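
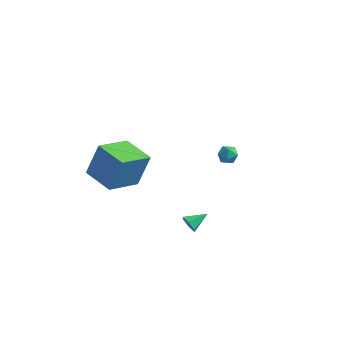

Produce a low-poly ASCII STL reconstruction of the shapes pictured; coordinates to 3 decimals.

solid 
facet normal -0.952 0.242 0.190
outer loop
vertex -3.218 -2.45 0.605
vertex -2.825 -0.48 0.064
vertex -3.732 -2.898 -1.402
endloop
endfacet
facet normal -0.189 -0.947 0.260
outer loop
vertex -1.915 -3.36 -1.764
vertex -3.218 -2.45 0.605
vertex -3.732 -2.898 -1.402
endloop
endfacet
facet normal -0.952 0.242 0.190
outer loop
vertex -3.732 -2.898 -1.402
vertex -2.825 -0.48 0.064
vertex -3.339 -0.928 -1.943
endloop
endfacet
facet normal -0.242 -0.212 -0.947
outer loop
vertex -3.339 -0.928 -1.943
vertex -1.915 -3.36 -1.764
vertex -3.732 -2.898 -1.402
endloop
endfacet
facet normal 0.242 0.212 0.947
outer loop
vertex -3.218 -2.45 0.605
vertex -1.008 -0.942 -0.298
vertex -2.825 -0.48 0.064
endloop
endfacet
facet normal -0.189 -0.947 0.260
outer loop
vertex -1.401 -2.912 0.243
vertex -3.218 -2.45 0.605
vertex -1.915 -3.36 -1.764
endloop
endfacet
facet normal 0.242 0.212 0.947
outer loop
vertex -1.401 -2.912 0.243
vertex -1.008 -0.942 -0.298
vertex -3.218 -2.45 0.605
endloop
endfacet
facet normal 0.189 0.947 -0.260
outer loop
vertex -2.825 -0.48 0.064
vertex -1.008 -0.942 -0.298
vertex -3.339 -0.928 -1.943
endloop
endfacet
facet normal -0.242 -0.212 -0.947
outer loop
vertex -1.522 -1.39 -2.305
vertex -1.915 -3.36 -1.764
vertex -3.339 -0.928 -1.943
endloop
endfacet
facet normal 0.189 0.947 -0.260
outer loop
vertex -3.339 -0.928 -1.943
vertex -1.008 -0.942 -0.298
vertex -1.522 -1.39 -2.305
endloop
endfacet
facet normal 0.952 -0.242 -0.190
outer loop
vertex -1.522 -1.39 -2.305
vertex -1.401 -2.912 0.243
vertex -1.915 -3.36 -1.764
endloop
endfacet
facet normal 0.952 -0.242 -0.190
outer loop
vertex -1.008 -0.942 -0.298
vertex -1.401 -2.912 0.243
vertex -1.522 -1.39 -2.305
endloop
endfacet
facet normal 0.073 0.995 0.072
outer loop
vertex 1.277 3.88 -1.976
vertex 0.652 3.913 -1.794
vertex 1.12 3.846 -1.344
endloop
endfacet
facet normal 0.700 0.683 0.211
outer loop
vertex 1.277 3.88 -1.976
vertex 1.12 3.846 -1.344
vertex 1.578 3.452 -1.588
endloop
endfacet
facet normal 0.885 0.295 -0.361
outer loop
vertex 1.277 3.88 -1.976
vertex 1.578 3.452 -1.588
vertex 1.393 3.275 -2.187
endloop
endfacet
facet normal 0.374 0.369 -0.851
outer loop
vertex 1.277 3.88 -1.976
vertex 1.393 3.275 -2.187
vertex 0.821 3.56 -2.315
endloop
endfacet
facet normal -0.128 0.801 -0.584
outer loop
vertex 1.277 3.88 -1.976
vertex 0.821 3.56 -2.315
vertex 0.652 3.913 -1.794
endloop
endfacet
facet normal 0.607 0.235 0.759
outer loop
vertex 1.578 3.452 -1.588
vertex 1.12 3.846 -1.344
vertex 1.139 3.22 -1.165
endloop
endfacet
facet normal -0.408 0.741 0.534
outer loop
vertex 1.12 3.846 -1.344
vertex 0.652 3.913 -1.794
vertex 0.567 3.505 -1.293
endloop
endfacet
facet normal -0.734 0.427 -0.528
outer loop
vertex 0.652 3.913 -1.794
vertex 0.821 3.56 -2.315
vertex 0.382 3.328 -1.892
endloop
endfacet
facet normal 0.079 -0.272 -0.959
outer loop
vertex 0.821 3.56 -2.315
vertex 1.393 3.275 -2.187
vertex 0.84 2.934 -2.136
endloop
endfacet
facet normal 0.906 -0.391 -0.164
outer loop
vertex 1.393 3.275 -2.187
vertex 1.578 3.452 -1.588
vertex 1.308 2.867 -1.686
endloop
endfacet
facet normal -0.374 -0.369 0.851
outer loop
vertex 0.683 2.9 -1.504
vertex 1.139 3.22 -1.165
vertex 0.567 3.505 -1.293
endloop
endfacet
facet normal -0.885 -0.295 0.361
outer loop
vertex 0.683 2.9 -1.504
vertex 0.567 3.505 -1.293
vertex 0.382 3.328 -1.892
endloop
endfacet
facet normal -0.700 -0.683 -0.211
outer loop
vertex 0.683 2.9 -1.504
vertex 0.382 3.328 -1.892
vertex 0.84 2.934 -2.136
endloop
endfacet
facet normal -0.073 -0.995 -0.072
outer loop
vertex 0.683 2.9 -1.504
vertex 0.84 2.934 -2.136
vertex 1.308 2.867 -1.686
endloop
endfacet
facet normal 0.128 -0.801 0.584
outer loop
vertex 0.683 2.9 -1.504
vertex 1.308 2.867 -1.686
vertex 1.139 3.22 -1.165
endloop
endfacet
facet normal -0.079 0.272 0.959
outer loop
vertex 0.567 3.505 -1.293
vertex 1.139 3.22 -1.165
vertex 1.12 3.846 -1.344
endloop
endfacet
facet normal -0.906 0.391 0.164
outer loop
vertex 0.382 3.328 -1.892
vertex 0.567 3.505 -1.293
vertex 0.652 3.913 -1.794
endloop
endfacet
facet normal -0.607 -0.235 -0.759
outer loop
vertex 0.84 2.934 -2.136
vertex 0.382 3.328 -1.892
vertex 0.821 3.56 -2.315
endloop
endfacet
facet normal 0.408 -0.741 -0.534
outer loop
vertex 1.308 2.867 -1.686
vertex 0.84 2.934 -2.136
vertex 1.393 3.275 -2.187
endloop
endfacet
facet normal 0.734 -0.427 0.528
outer loop
vertex 1.139 3.22 -1.165
vertex 1.308 2.867 -1.686
vertex 1.578 3.452 -1.588
endloop
endfacet
facet normal -0.436 -0.813 -0.385
outer loop
vertex 4.0 -4.4 -1.963
vertex 3.691 -4.454 -1.499
vertex 3.501 -4.149 -1.928
endloop
endfacet
facet normal 0.282 0.659 -0.697
outer loop
vertex 4.0 -4.4 -1.963
vertex 3.501 -4.149 -1.928
vertex 4.189 -3.526 -1.061
endloop
endfacet
facet normal -0.436 -0.813 -0.385
outer loop
vertex 3.501 -4.149 -1.928
vertex 3.691 -4.454 -1.499
vertex 3.192 -4.203 -1.464
endloop
endfacet
facet normal -0.484 0.846 -0.224
outer loop
vertex 3.501 -4.149 -1.928
vertex 3.192 -4.203 -1.464
vertex 4.189 -3.526 -1.061
endloop
endfacet
facet normal -0.436 -0.814 -0.384
outer loop
vertex 3.192 -4.203 -1.464
vertex 3.691 -4.454 -1.499
vertex 3.383 -4.508 -1.035
endloop
endfacet
facet normal -0.596 0.505 0.624
outer loop
vertex 3.192 -4.203 -1.464
vertex 3.383 -4.508 -1.035
vertex 4.189 -3.526 -1.061
endloop
endfacet
facet normal -0.436 -0.814 -0.384
outer loop
vertex 3.383 -4.508 -1.035
vertex 3.691 -4.454 -1.499
vertex 3.882 -4.759 -1.07
endloop
endfacet
facet normal 0.059 -0.022 0.998
outer loop
vertex 3.383 -4.508 -1.035
vertex 3.882 -4.759 -1.07
vertex 4.189 -3.526 -1.061
endloop
endfacet
facet normal -0.435 -0.814 -0.385
outer loop
vertex 3.882 -4.759 -1.07
vertex 3.691 -4.454 -1.499
vertex 4.191 -4.705 -1.534
endloop
endfacet
facet normal 0.825 -0.209 0.525
outer loop
vertex 3.882 -4.759 -1.07
vertex 4.191 -4.705 -1.534
vertex 4.189 -3.526 -1.061
endloop
endfacet
facet normal -0.435 -0.814 -0.385
outer loop
vertex 4.191 -4.705 -1.534
vertex 3.691 -4.454 -1.499
vertex 4.0 -4.4 -1.963
endloop
endfacet
facet normal 0.937 0.131 -0.324
outer loop
vertex 4.191 -4.705 -1.534
vertex 4.0 -4.4 -1.963
vertex 4.189 -3.526 -1.061
endloop
endfacet

endsolid


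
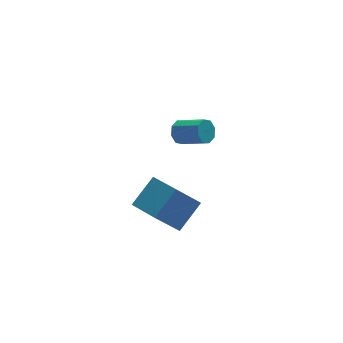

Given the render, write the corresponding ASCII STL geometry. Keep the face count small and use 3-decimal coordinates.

solid 
facet normal -0.635 0.637 -0.437
outer loop
vertex -1.002 4.461 2.816
vertex -1.389 4.451 3.364
vertex -0.872 4.823 3.155
endloop
endfacet
facet normal 0.730 0.309 -0.610
outer loop
vertex -1.002 4.461 2.816
vertex -0.872 4.823 3.155
vertex -0.025 3.479 3.489
endloop
endfacet
facet normal 0.729 0.308 -0.611
outer loop
vertex -0.025 3.479 3.489
vertex -0.872 4.823 3.155
vertex 0.106 3.841 3.828
endloop
endfacet
facet normal 0.635 -0.638 0.436
outer loop
vertex -0.025 3.479 3.489
vertex 0.106 3.841 3.828
vertex -0.411 3.469 4.036
endloop
endfacet
facet normal -0.635 0.638 -0.436
outer loop
vertex -0.872 4.823 3.155
vertex -1.389 4.451 3.364
vertex -1.044 4.967 3.616
endloop
endfacet
facet normal 0.696 0.717 0.036
outer loop
vertex -0.872 4.823 3.155
vertex -1.044 4.967 3.616
vertex 0.106 3.841 3.828
endloop
endfacet
facet normal 0.696 0.717 0.037
outer loop
vertex 0.106 3.841 3.828
vertex -1.044 4.967 3.616
vertex -0.067 3.985 4.289
endloop
endfacet
facet normal 0.635 -0.637 0.437
outer loop
vertex 0.106 3.841 3.828
vertex -0.067 3.985 4.289
vertex -0.411 3.469 4.036
endloop
endfacet
facet normal -0.635 0.638 -0.437
outer loop
vertex -1.044 4.967 3.616
vertex -1.389 4.451 3.364
vertex -1.418 4.809 3.929
endloop
endfacet
facet normal 0.255 0.706 0.661
outer loop
vertex -1.044 4.967 3.616
vertex -1.418 4.809 3.929
vertex -0.067 3.985 4.289
endloop
endfacet
facet normal 0.255 0.706 0.661
outer loop
vertex -0.067 3.985 4.289
vertex -1.418 4.809 3.929
vertex -0.441 3.827 4.602
endloop
endfacet
facet normal 0.635 -0.637 0.437
outer loop
vertex -0.067 3.985 4.289
vertex -0.441 3.827 4.602
vertex -0.411 3.469 4.036
endloop
endfacet
facet normal -0.635 0.637 -0.436
outer loop
vertex -1.418 4.809 3.929
vertex -1.389 4.451 3.364
vertex -1.775 4.441 3.911
endloop
endfacet
facet normal -0.336 0.282 0.899
outer loop
vertex -1.418 4.809 3.929
vertex -1.775 4.441 3.911
vertex -0.441 3.827 4.602
endloop
endfacet
facet normal -0.336 0.282 0.899
outer loop
vertex -0.441 3.827 4.602
vertex -1.775 4.441 3.911
vertex -0.798 3.459 4.584
endloop
endfacet
facet normal 0.635 -0.637 0.437
outer loop
vertex -0.441 3.827 4.602
vertex -0.798 3.459 4.584
vertex -0.411 3.469 4.036
endloop
endfacet
facet normal -0.635 0.638 -0.436
outer loop
vertex -1.775 4.441 3.911
vertex -1.389 4.451 3.364
vertex -1.906 4.079 3.572
endloop
endfacet
facet normal -0.730 -0.308 0.611
outer loop
vertex -1.775 4.441 3.911
vertex -1.906 4.079 3.572
vertex -0.798 3.459 4.584
endloop
endfacet
facet normal -0.730 -0.309 0.610
outer loop
vertex -0.798 3.459 4.584
vertex -1.906 4.079 3.572
vertex -0.928 3.097 4.245
endloop
endfacet
facet normal 0.635 -0.637 0.437
outer loop
vertex -0.798 3.459 4.584
vertex -0.928 3.097 4.245
vertex -0.411 3.469 4.036
endloop
endfacet
facet normal -0.635 0.637 -0.437
outer loop
vertex -1.906 4.079 3.572
vertex -1.389 4.451 3.364
vertex -1.733 3.935 3.111
endloop
endfacet
facet normal -0.695 -0.718 -0.037
outer loop
vertex -1.906 4.079 3.572
vertex -1.733 3.935 3.111
vertex -0.928 3.097 4.245
endloop
endfacet
facet normal -0.696 -0.717 -0.036
outer loop
vertex -0.928 3.097 4.245
vertex -1.733 3.935 3.111
vertex -0.756 2.953 3.784
endloop
endfacet
facet normal 0.635 -0.638 0.436
outer loop
vertex -0.928 3.097 4.245
vertex -0.756 2.953 3.784
vertex -0.411 3.469 4.036
endloop
endfacet
facet normal -0.635 0.637 -0.437
outer loop
vertex -1.733 3.935 3.111
vertex -1.389 4.451 3.364
vertex -1.359 4.093 2.798
endloop
endfacet
facet normal -0.255 -0.706 -0.661
outer loop
vertex -1.733 3.935 3.111
vertex -1.359 4.093 2.798
vertex -0.756 2.953 3.784
endloop
endfacet
facet normal -0.255 -0.706 -0.661
outer loop
vertex -0.756 2.953 3.784
vertex -1.359 4.093 2.798
vertex -0.382 3.111 3.471
endloop
endfacet
facet normal 0.635 -0.638 0.437
outer loop
vertex -0.756 2.953 3.784
vertex -0.382 3.111 3.471
vertex -0.411 3.469 4.036
endloop
endfacet
facet normal -0.635 0.637 -0.437
outer loop
vertex -1.359 4.093 2.798
vertex -1.389 4.451 3.364
vertex -1.002 4.461 2.816
endloop
endfacet
facet normal 0.336 -0.282 -0.899
outer loop
vertex -1.359 4.093 2.798
vertex -1.002 4.461 2.816
vertex -0.382 3.111 3.471
endloop
endfacet
facet normal 0.336 -0.282 -0.899
outer loop
vertex -0.382 3.111 3.471
vertex -1.002 4.461 2.816
vertex -0.025 3.479 3.489
endloop
endfacet
facet normal 0.635 -0.637 0.436
outer loop
vertex -0.382 3.111 3.471
vertex -0.025 3.479 3.489
vertex -0.411 3.469 4.036
endloop
endfacet
facet normal -0.681 -0.411 -0.606
outer loop
vertex -4.485 -2.466 4.27
vertex -5.081 -0.901 3.879
vertex -3.363 -2.37 2.943
endloop
endfacet
facet normal 0.347 -0.910 0.228
outer loop
vertex -2.219 -1.679 3.961
vertex -4.485 -2.466 4.27
vertex -3.363 -2.37 2.943
endloop
endfacet
facet normal -0.681 -0.411 -0.606
outer loop
vertex -3.363 -2.37 2.943
vertex -5.081 -0.901 3.879
vertex -3.959 -0.805 2.552
endloop
endfacet
facet normal 0.645 0.055 -0.762
outer loop
vertex -3.959 -0.805 2.552
vertex -2.219 -1.679 3.961
vertex -3.363 -2.37 2.943
endloop
endfacet
facet normal -0.645 -0.055 0.762
outer loop
vertex -4.485 -2.466 4.27
vertex -3.937 -0.21 4.897
vertex -5.081 -0.901 3.879
endloop
endfacet
facet normal 0.347 -0.910 0.228
outer loop
vertex -3.341 -1.775 5.288
vertex -4.485 -2.466 4.27
vertex -2.219 -1.679 3.961
endloop
endfacet
facet normal -0.645 -0.055 0.762
outer loop
vertex -3.341 -1.775 5.288
vertex -3.937 -0.21 4.897
vertex -4.485 -2.466 4.27
endloop
endfacet
facet normal -0.347 0.910 -0.228
outer loop
vertex -5.081 -0.901 3.879
vertex -3.937 -0.21 4.897
vertex -3.959 -0.805 2.552
endloop
endfacet
facet normal 0.645 0.055 -0.762
outer loop
vertex -2.815 -0.114 3.57
vertex -2.219 -1.679 3.961
vertex -3.959 -0.805 2.552
endloop
endfacet
facet normal -0.347 0.910 -0.228
outer loop
vertex -3.959 -0.805 2.552
vertex -3.937 -0.21 4.897
vertex -2.815 -0.114 3.57
endloop
endfacet
facet normal 0.681 0.411 0.606
outer loop
vertex -2.815 -0.114 3.57
vertex -3.341 -1.775 5.288
vertex -2.219 -1.679 3.961
endloop
endfacet
facet normal 0.681 0.411 0.606
outer loop
vertex -3.937 -0.21 4.897
vertex -3.341 -1.775 5.288
vertex -2.815 -0.114 3.57
endloop
endfacet

endsolid


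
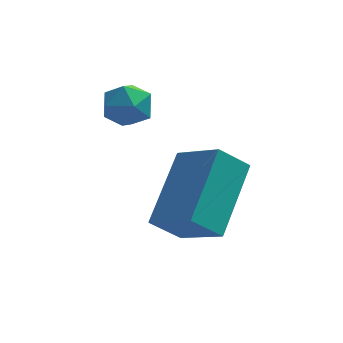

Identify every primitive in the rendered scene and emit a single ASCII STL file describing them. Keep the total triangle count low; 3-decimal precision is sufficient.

solid 
facet normal -0.710 -0.195 0.677
outer loop
vertex -1.631 -3.466 -0.593
vertex -1.056 -1.882 0.466
vertex -2.511 -2.681 -1.289
endloop
endfacet
facet normal -0.289 -0.796 -0.532
outer loop
vertex -1.844 -2.498 -1.926
vertex -1.631 -3.466 -0.593
vertex -2.511 -2.681 -1.289
endloop
endfacet
facet normal -0.710 -0.195 0.677
outer loop
vertex -2.511 -2.681 -1.289
vertex -1.056 -1.882 0.466
vertex -1.936 -1.097 -0.231
endloop
endfacet
facet normal -0.643 0.573 -0.508
outer loop
vertex -1.936 -1.097 -0.231
vertex -1.844 -2.498 -1.926
vertex -2.511 -2.681 -1.289
endloop
endfacet
facet normal 0.643 -0.573 0.508
outer loop
vertex -1.631 -3.466 -0.593
vertex -0.389 -1.699 -0.171
vertex -1.056 -1.882 0.466
endloop
endfacet
facet normal -0.289 -0.796 -0.532
outer loop
vertex -0.964 -3.283 -1.229
vertex -1.631 -3.466 -0.593
vertex -1.844 -2.498 -1.926
endloop
endfacet
facet normal 0.642 -0.573 0.509
outer loop
vertex -0.964 -3.283 -1.229
vertex -0.389 -1.699 -0.171
vertex -1.631 -3.466 -0.593
endloop
endfacet
facet normal 0.289 0.796 0.532
outer loop
vertex -1.056 -1.882 0.466
vertex -0.389 -1.699 -0.171
vertex -1.936 -1.097 -0.231
endloop
endfacet
facet normal -0.642 0.573 -0.509
outer loop
vertex -1.269 -0.914 -0.867
vertex -1.844 -2.498 -1.926
vertex -1.936 -1.097 -0.231
endloop
endfacet
facet normal 0.289 0.796 0.532
outer loop
vertex -1.936 -1.097 -0.231
vertex -0.389 -1.699 -0.171
vertex -1.269 -0.914 -0.867
endloop
endfacet
facet normal 0.710 0.195 -0.677
outer loop
vertex -1.269 -0.914 -0.867
vertex -0.964 -3.283 -1.229
vertex -1.844 -2.498 -1.926
endloop
endfacet
facet normal 0.709 0.195 -0.677
outer loop
vertex -0.389 -1.699 -0.171
vertex -0.964 -3.283 -1.229
vertex -1.269 -0.914 -0.867
endloop
endfacet
facet normal -0.706 -0.041 0.707
outer loop
vertex -3.507 -0.392 1.206
vertex -3.459 -1.032 1.217
vertex -3.092 -0.675 1.604
endloop
endfacet
facet normal -0.335 0.567 0.753
outer loop
vertex -3.507 -0.392 1.206
vertex -3.092 -0.675 1.604
vertex -2.919 -0.148 1.284
endloop
endfacet
facet normal -0.395 0.910 0.128
outer loop
vertex -3.507 -0.392 1.206
vertex -2.919 -0.148 1.284
vertex -3.179 -0.178 0.698
endloop
endfacet
facet normal -0.803 0.513 -0.303
outer loop
vertex -3.507 -0.392 1.206
vertex -3.179 -0.178 0.698
vertex -3.512 -0.724 0.657
endloop
endfacet
facet normal -0.996 -0.074 0.054
outer loop
vertex -3.507 -0.392 1.206
vertex -3.512 -0.724 0.657
vertex -3.459 -1.032 1.217
endloop
endfacet
facet normal 0.352 0.399 0.847
outer loop
vertex -2.919 -0.148 1.284
vertex -3.092 -0.675 1.604
vertex -2.508 -0.636 1.343
endloop
endfacet
facet normal -0.248 -0.583 0.773
outer loop
vertex -3.092 -0.675 1.604
vertex -3.459 -1.032 1.217
vertex -2.841 -1.182 1.302
endloop
endfacet
facet normal -0.717 -0.638 -0.283
outer loop
vertex -3.459 -1.032 1.217
vertex -3.512 -0.724 0.657
vertex -3.101 -1.212 0.716
endloop
endfacet
facet normal -0.405 0.312 -0.860
outer loop
vertex -3.512 -0.724 0.657
vertex -3.179 -0.178 0.698
vertex -2.928 -0.685 0.396
endloop
endfacet
facet normal 0.254 0.954 -0.161
outer loop
vertex -3.179 -0.178 0.698
vertex -2.919 -0.148 1.284
vertex -2.561 -0.328 0.783
endloop
endfacet
facet normal 0.803 -0.513 0.303
outer loop
vertex -2.513 -0.968 0.794
vertex -2.508 -0.636 1.343
vertex -2.841 -1.182 1.302
endloop
endfacet
facet normal 0.395 -0.910 -0.128
outer loop
vertex -2.513 -0.968 0.794
vertex -2.841 -1.182 1.302
vertex -3.101 -1.212 0.716
endloop
endfacet
facet normal 0.335 -0.567 -0.753
outer loop
vertex -2.513 -0.968 0.794
vertex -3.101 -1.212 0.716
vertex -2.928 -0.685 0.396
endloop
endfacet
facet normal 0.706 0.041 -0.707
outer loop
vertex -2.513 -0.968 0.794
vertex -2.928 -0.685 0.396
vertex -2.561 -0.328 0.783
endloop
endfacet
facet normal 0.996 0.074 -0.054
outer loop
vertex -2.513 -0.968 0.794
vertex -2.561 -0.328 0.783
vertex -2.508 -0.636 1.343
endloop
endfacet
facet normal 0.405 -0.312 0.860
outer loop
vertex -2.841 -1.182 1.302
vertex -2.508 -0.636 1.343
vertex -3.092 -0.675 1.604
endloop
endfacet
facet normal -0.254 -0.954 0.161
outer loop
vertex -3.101 -1.212 0.716
vertex -2.841 -1.182 1.302
vertex -3.459 -1.032 1.217
endloop
endfacet
facet normal -0.352 -0.399 -0.847
outer loop
vertex -2.928 -0.685 0.396
vertex -3.101 -1.212 0.716
vertex -3.512 -0.724 0.657
endloop
endfacet
facet normal 0.248 0.583 -0.773
outer loop
vertex -2.561 -0.328 0.783
vertex -2.928 -0.685 0.396
vertex -3.179 -0.178 0.698
endloop
endfacet
facet normal 0.717 0.638 0.283
outer loop
vertex -2.508 -0.636 1.343
vertex -2.561 -0.328 0.783
vertex -2.919 -0.148 1.284
endloop
endfacet

endsolid


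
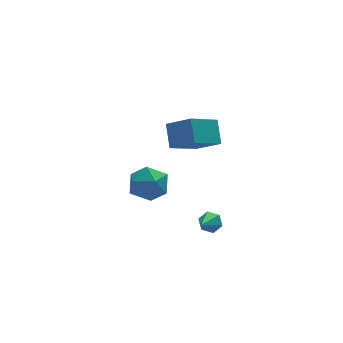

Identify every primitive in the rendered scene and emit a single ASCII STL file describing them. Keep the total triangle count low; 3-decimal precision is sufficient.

solid 
facet normal 0.578 0.630 -0.519
outer loop
vertex 0.796 -0.89 -4.077
vertex 0.307 -0.418 -4.048
vertex 0.779 -0.449 -3.56
endloop
endfacet
facet normal 0.515 -0.644 0.566
outer loop
vertex 0.796 -0.89 -4.077
vertex 0.779 -0.449 -3.56
vertex -0.467 -1.262 -3.352
endloop
endfacet
facet normal 0.578 0.630 -0.519
outer loop
vertex 0.779 -0.449 -3.56
vertex 0.307 -0.418 -4.048
vertex 0.291 0.023 -3.531
endloop
endfacet
facet normal 0.122 0.066 0.990
outer loop
vertex 0.779 -0.449 -3.56
vertex 0.291 0.023 -3.531
vertex -0.467 -1.262 -3.352
endloop
endfacet
facet normal 0.578 0.630 -0.519
outer loop
vertex 0.291 0.023 -3.531
vertex 0.307 -0.418 -4.048
vertex -0.182 0.054 -4.02
endloop
endfacet
facet normal -0.625 0.457 0.633
outer loop
vertex 0.291 0.023 -3.531
vertex -0.182 0.054 -4.02
vertex -0.467 -1.262 -3.352
endloop
endfacet
facet normal 0.578 0.629 -0.520
outer loop
vertex -0.182 0.054 -4.02
vertex 0.307 -0.418 -4.048
vertex -0.165 -0.388 -4.536
endloop
endfacet
facet normal -0.979 0.136 -0.149
outer loop
vertex -0.182 0.054 -4.02
vertex -0.165 -0.388 -4.536
vertex -0.467 -1.262 -3.352
endloop
endfacet
facet normal 0.578 0.629 -0.520
outer loop
vertex -0.165 -0.388 -4.536
vertex 0.307 -0.418 -4.048
vertex 0.323 -0.86 -4.565
endloop
endfacet
facet normal -0.587 -0.572 -0.572
outer loop
vertex -0.165 -0.388 -4.536
vertex 0.323 -0.86 -4.565
vertex -0.467 -1.262 -3.352
endloop
endfacet
facet normal 0.577 0.630 -0.520
outer loop
vertex 0.323 -0.86 -4.565
vertex 0.307 -0.418 -4.048
vertex 0.796 -0.89 -4.077
endloop
endfacet
facet normal 0.160 -0.963 -0.215
outer loop
vertex 0.323 -0.86 -4.565
vertex 0.796 -0.89 -4.077
vertex -0.467 -1.262 -3.352
endloop
endfacet
facet normal -0.108 0.987 -0.115
outer loop
vertex -2.355 2.907 -3.045
vertex -2.938 2.968 -1.975
vertex -1.726 3.096 -2.017
endloop
endfacet
facet normal 0.486 0.757 -0.437
outer loop
vertex -2.355 2.907 -3.045
vertex -1.726 3.096 -2.017
vertex -1.296 2.331 -2.865
endloop
endfacet
facet normal 0.299 0.263 -0.917
outer loop
vertex -2.355 2.907 -3.045
vertex -1.296 2.331 -2.865
vertex -2.242 1.731 -3.346
endloop
endfacet
facet normal -0.410 0.189 -0.892
outer loop
vertex -2.355 2.907 -3.045
vertex -2.242 1.731 -3.346
vertex -3.257 2.124 -2.796
endloop
endfacet
facet normal -0.662 0.636 -0.397
outer loop
vertex -2.355 2.907 -3.045
vertex -3.257 2.124 -2.796
vertex -2.938 2.968 -1.975
endloop
endfacet
facet normal 0.895 0.442 0.055
outer loop
vertex -1.296 2.331 -2.865
vertex -1.726 3.096 -2.017
vertex -1.223 2.036 -1.684
endloop
endfacet
facet normal -0.066 0.814 0.577
outer loop
vertex -1.726 3.096 -2.017
vertex -2.938 2.968 -1.975
vertex -2.238 2.429 -1.134
endloop
endfacet
facet normal -0.962 0.246 0.121
outer loop
vertex -2.938 2.968 -1.975
vertex -3.257 2.124 -2.796
vertex -3.184 1.829 -1.615
endloop
endfacet
facet normal -0.554 -0.477 -0.682
outer loop
vertex -3.257 2.124 -2.796
vertex -2.242 1.731 -3.346
vertex -2.754 1.064 -2.463
endloop
endfacet
facet normal 0.593 -0.356 -0.722
outer loop
vertex -2.242 1.731 -3.346
vertex -1.296 2.331 -2.865
vertex -1.542 1.192 -2.505
endloop
endfacet
facet normal 0.410 -0.189 0.892
outer loop
vertex -2.125 1.253 -1.435
vertex -1.223 2.036 -1.684
vertex -2.238 2.429 -1.134
endloop
endfacet
facet normal -0.299 -0.263 0.917
outer loop
vertex -2.125 1.253 -1.435
vertex -2.238 2.429 -1.134
vertex -3.184 1.829 -1.615
endloop
endfacet
facet normal -0.486 -0.757 0.437
outer loop
vertex -2.125 1.253 -1.435
vertex -3.184 1.829 -1.615
vertex -2.754 1.064 -2.463
endloop
endfacet
facet normal 0.108 -0.987 0.115
outer loop
vertex -2.125 1.253 -1.435
vertex -2.754 1.064 -2.463
vertex -1.542 1.192 -2.505
endloop
endfacet
facet normal 0.662 -0.636 0.397
outer loop
vertex -2.125 1.253 -1.435
vertex -1.542 1.192 -2.505
vertex -1.223 2.036 -1.684
endloop
endfacet
facet normal 0.554 0.477 0.682
outer loop
vertex -2.238 2.429 -1.134
vertex -1.223 2.036 -1.684
vertex -1.726 3.096 -2.017
endloop
endfacet
facet normal -0.593 0.356 0.722
outer loop
vertex -3.184 1.829 -1.615
vertex -2.238 2.429 -1.134
vertex -2.938 2.968 -1.975
endloop
endfacet
facet normal -0.895 -0.442 -0.055
outer loop
vertex -2.754 1.064 -2.463
vertex -3.184 1.829 -1.615
vertex -3.257 2.124 -2.796
endloop
endfacet
facet normal 0.066 -0.814 -0.577
outer loop
vertex -1.542 1.192 -2.505
vertex -2.754 1.064 -2.463
vertex -2.242 1.731 -3.346
endloop
endfacet
facet normal 0.962 -0.246 -0.121
outer loop
vertex -1.223 2.036 -1.684
vertex -1.542 1.192 -2.505
vertex -1.296 2.331 -2.865
endloop
endfacet
facet normal -0.808 -0.343 0.479
outer loop
vertex -0.623 0.038 4.022
vertex -1.603 1.063 3.102
vertex -0.779 -1.038 2.989
endloop
endfacet
facet normal 0.579 -0.607 0.545
outer loop
vertex 0.863 -0.343 2.018
vertex -0.623 0.038 4.022
vertex -0.779 -1.038 2.989
endloop
endfacet
facet normal -0.808 -0.343 0.479
outer loop
vertex -0.779 -1.038 2.989
vertex -1.603 1.063 3.102
vertex -1.758 -0.014 2.069
endloop
endfacet
facet normal -0.103 -0.718 -0.689
outer loop
vertex -1.758 -0.014 2.069
vertex 0.863 -0.343 2.018
vertex -0.779 -1.038 2.989
endloop
endfacet
facet normal 0.104 0.717 0.689
outer loop
vertex -0.623 0.038 4.022
vertex 0.039 1.758 2.131
vertex -1.603 1.063 3.102
endloop
endfacet
facet normal 0.579 -0.606 0.545
outer loop
vertex 1.018 0.734 3.051
vertex -0.623 0.038 4.022
vertex 0.863 -0.343 2.018
endloop
endfacet
facet normal 0.103 0.718 0.689
outer loop
vertex 1.018 0.734 3.051
vertex 0.039 1.758 2.131
vertex -0.623 0.038 4.022
endloop
endfacet
facet normal -0.579 0.606 -0.545
outer loop
vertex -1.603 1.063 3.102
vertex 0.039 1.758 2.131
vertex -1.758 -0.014 2.069
endloop
endfacet
facet normal -0.103 -0.717 -0.689
outer loop
vertex -0.117 0.682 1.098
vertex 0.863 -0.343 2.018
vertex -1.758 -0.014 2.069
endloop
endfacet
facet normal -0.579 0.607 -0.544
outer loop
vertex -1.758 -0.014 2.069
vertex 0.039 1.758 2.131
vertex -0.117 0.682 1.098
endloop
endfacet
facet normal 0.808 0.343 -0.479
outer loop
vertex -0.117 0.682 1.098
vertex 1.018 0.734 3.051
vertex 0.863 -0.343 2.018
endloop
endfacet
facet normal 0.808 0.343 -0.479
outer loop
vertex 0.039 1.758 2.131
vertex 1.018 0.734 3.051
vertex -0.117 0.682 1.098
endloop
endfacet

endsolid


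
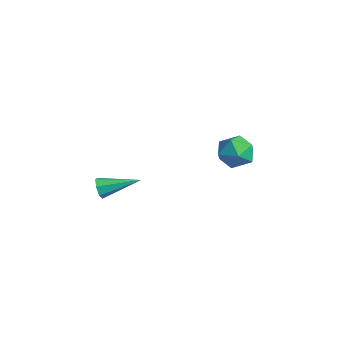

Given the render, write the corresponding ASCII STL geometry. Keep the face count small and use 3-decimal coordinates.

solid 
facet normal -0.006 0.884 0.468
outer loop
vertex 3.225 3.956 -0.369
vertex 2.714 3.506 0.473
vertex 3.796 3.528 0.446
endloop
endfacet
facet normal 0.562 0.826 0.040
outer loop
vertex 3.225 3.956 -0.369
vertex 3.796 3.528 0.446
vertex 4.108 3.366 -0.579
endloop
endfacet
facet normal 0.326 0.710 -0.624
outer loop
vertex 3.225 3.956 -0.369
vertex 4.108 3.366 -0.579
vertex 3.219 3.243 -1.184
endloop
endfacet
facet normal -0.387 0.695 -0.605
outer loop
vertex 3.225 3.956 -0.369
vertex 3.219 3.243 -1.184
vertex 2.357 3.329 -0.534
endloop
endfacet
facet normal -0.593 0.802 0.069
outer loop
vertex 3.225 3.956 -0.369
vertex 2.357 3.329 -0.534
vertex 2.714 3.506 0.473
endloop
endfacet
facet normal 0.936 0.254 0.245
outer loop
vertex 4.108 3.366 -0.579
vertex 3.796 3.528 0.446
vertex 4.143 2.551 0.134
endloop
endfacet
facet normal 0.016 0.346 0.938
outer loop
vertex 3.796 3.528 0.446
vertex 2.714 3.506 0.473
vertex 3.281 2.637 0.784
endloop
endfacet
facet normal -0.932 0.216 0.292
outer loop
vertex 2.714 3.506 0.473
vertex 2.357 3.329 -0.534
vertex 2.392 2.514 0.179
endloop
endfacet
facet normal -0.599 0.043 -0.800
outer loop
vertex 2.357 3.329 -0.534
vertex 3.219 3.243 -1.184
vertex 2.704 2.352 -0.846
endloop
endfacet
facet normal 0.555 0.066 -0.829
outer loop
vertex 3.219 3.243 -1.184
vertex 4.108 3.366 -0.579
vertex 3.786 2.374 -0.873
endloop
endfacet
facet normal 0.387 -0.695 0.605
outer loop
vertex 3.275 1.924 -0.031
vertex 4.143 2.551 0.134
vertex 3.281 2.637 0.784
endloop
endfacet
facet normal -0.326 -0.710 0.624
outer loop
vertex 3.275 1.924 -0.031
vertex 3.281 2.637 0.784
vertex 2.392 2.514 0.179
endloop
endfacet
facet normal -0.562 -0.826 -0.040
outer loop
vertex 3.275 1.924 -0.031
vertex 2.392 2.514 0.179
vertex 2.704 2.352 -0.846
endloop
endfacet
facet normal 0.006 -0.884 -0.468
outer loop
vertex 3.275 1.924 -0.031
vertex 2.704 2.352 -0.846
vertex 3.786 2.374 -0.873
endloop
endfacet
facet normal 0.593 -0.802 -0.069
outer loop
vertex 3.275 1.924 -0.031
vertex 3.786 2.374 -0.873
vertex 4.143 2.551 0.134
endloop
endfacet
facet normal 0.599 -0.043 0.800
outer loop
vertex 3.281 2.637 0.784
vertex 4.143 2.551 0.134
vertex 3.796 3.528 0.446
endloop
endfacet
facet normal -0.555 -0.066 0.829
outer loop
vertex 2.392 2.514 0.179
vertex 3.281 2.637 0.784
vertex 2.714 3.506 0.473
endloop
endfacet
facet normal -0.936 -0.254 -0.245
outer loop
vertex 2.704 2.352 -0.846
vertex 2.392 2.514 0.179
vertex 2.357 3.329 -0.534
endloop
endfacet
facet normal -0.016 -0.346 -0.938
outer loop
vertex 3.786 2.374 -0.873
vertex 2.704 2.352 -0.846
vertex 3.219 3.243 -1.184
endloop
endfacet
facet normal 0.932 -0.216 -0.292
outer loop
vertex 4.143 2.551 0.134
vertex 3.786 2.374 -0.873
vertex 4.108 3.366 -0.579
endloop
endfacet
facet normal -0.483 -0.829 -0.283
outer loop
vertex 2.14 -3.852 -1.882
vertex 1.778 -3.821 -1.355
vertex 1.669 -3.561 -1.93
endloop
endfacet
facet normal 0.341 0.413 -0.844
outer loop
vertex 2.14 -3.852 -1.882
vertex 1.669 -3.561 -1.93
vertex 2.782 -2.099 -0.765
endloop
endfacet
facet normal -0.483 -0.829 -0.283
outer loop
vertex 1.669 -3.561 -1.93
vertex 1.778 -3.821 -1.355
vertex 1.28 -3.466 -1.545
endloop
endfacet
facet normal -0.377 0.736 -0.563
outer loop
vertex 1.669 -3.561 -1.93
vertex 1.28 -3.466 -1.545
vertex 2.782 -2.099 -0.765
endloop
endfacet
facet normal -0.482 -0.829 -0.284
outer loop
vertex 1.28 -3.466 -1.545
vertex 1.778 -3.821 -1.355
vertex 1.266 -3.639 -1.017
endloop
endfacet
facet normal -0.714 0.670 0.201
outer loop
vertex 1.28 -3.466 -1.545
vertex 1.266 -3.639 -1.017
vertex 2.782 -2.099 -0.765
endloop
endfacet
facet normal -0.482 -0.828 -0.285
outer loop
vertex 1.266 -3.639 -1.017
vertex 1.778 -3.821 -1.355
vertex 1.637 -3.949 -0.744
endloop
endfacet
facet normal -0.416 0.267 0.869
outer loop
vertex 1.266 -3.639 -1.017
vertex 1.637 -3.949 -0.744
vertex 2.782 -2.099 -0.765
endloop
endfacet
facet normal -0.483 -0.828 -0.285
outer loop
vertex 1.637 -3.949 -0.744
vertex 1.778 -3.821 -1.355
vertex 2.114 -4.163 -0.931
endloop
endfacet
facet normal 0.292 -0.170 0.941
outer loop
vertex 1.637 -3.949 -0.744
vertex 2.114 -4.163 -0.931
vertex 2.782 -2.099 -0.765
endloop
endfacet
facet normal -0.484 -0.828 -0.284
outer loop
vertex 2.114 -4.163 -0.931
vertex 1.778 -3.821 -1.355
vertex 2.338 -4.12 -1.438
endloop
endfacet
facet normal 0.878 -0.313 0.361
outer loop
vertex 2.114 -4.163 -0.931
vertex 2.338 -4.12 -1.438
vertex 2.782 -2.099 -0.765
endloop
endfacet
facet normal -0.484 -0.828 -0.284
outer loop
vertex 2.338 -4.12 -1.438
vertex 1.778 -3.821 -1.355
vertex 2.14 -3.852 -1.882
endloop
endfacet
facet normal 0.900 -0.053 -0.433
outer loop
vertex 2.338 -4.12 -1.438
vertex 2.14 -3.852 -1.882
vertex 2.782 -2.099 -0.765
endloop
endfacet

endsolid


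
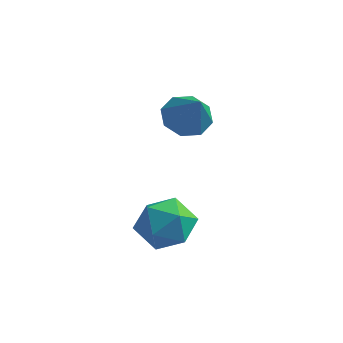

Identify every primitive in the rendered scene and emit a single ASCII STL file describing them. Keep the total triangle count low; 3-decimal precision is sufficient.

solid 
facet normal -0.481 0.427 -0.766
outer loop
vertex 1.149 5.072 1.147
vertex 0.699 4.328 1.015
vertex 0.574 5.053 1.497
endloop
endfacet
facet normal 0.393 0.619 0.680
outer loop
vertex 1.149 5.072 1.147
vertex 0.574 5.053 1.497
vertex 1.481 3.632 2.265
endloop
endfacet
facet normal -0.480 0.427 -0.767
outer loop
vertex 0.574 5.053 1.497
vertex 0.699 4.328 1.015
vertex 0.072 4.609 1.564
endloop
endfacet
facet normal -0.200 0.364 0.910
outer loop
vertex 0.574 5.053 1.497
vertex 0.072 4.609 1.564
vertex 1.481 3.632 2.265
endloop
endfacet
facet normal -0.480 0.426 -0.767
outer loop
vertex 0.072 4.609 1.564
vertex 0.699 4.328 1.015
vertex -0.063 4.0 1.31
endloop
endfacet
facet normal -0.550 -0.215 0.807
outer loop
vertex 0.072 4.609 1.564
vertex -0.063 4.0 1.31
vertex 1.481 3.632 2.265
endloop
endfacet
facet normal -0.480 0.426 -0.767
outer loop
vertex -0.063 4.0 1.31
vertex 0.699 4.328 1.015
vertex 0.249 3.583 0.883
endloop
endfacet
facet normal -0.453 -0.780 0.431
outer loop
vertex -0.063 4.0 1.31
vertex 0.249 3.583 0.883
vertex 1.481 3.632 2.265
endloop
endfacet
facet normal -0.481 0.426 -0.766
outer loop
vertex 0.249 3.583 0.883
vertex 0.699 4.328 1.015
vertex 0.824 3.602 0.533
endloop
endfacet
facet normal 0.035 -0.999 0.004
outer loop
vertex 0.249 3.583 0.883
vertex 0.824 3.602 0.533
vertex 1.481 3.632 2.265
endloop
endfacet
facet normal -0.480 0.427 -0.767
outer loop
vertex 0.824 3.602 0.533
vertex 0.699 4.328 1.015
vertex 1.326 4.046 0.466
endloop
endfacet
facet normal 0.628 -0.745 -0.225
outer loop
vertex 0.824 3.602 0.533
vertex 1.326 4.046 0.466
vertex 1.481 3.632 2.265
endloop
endfacet
facet normal -0.480 0.426 -0.767
outer loop
vertex 1.326 4.046 0.466
vertex 0.699 4.328 1.015
vertex 1.461 4.655 0.72
endloop
endfacet
facet normal 0.979 -0.166 -0.122
outer loop
vertex 1.326 4.046 0.466
vertex 1.461 4.655 0.72
vertex 1.481 3.632 2.265
endloop
endfacet
facet normal -0.480 0.426 -0.767
outer loop
vertex 1.461 4.655 0.72
vertex 0.699 4.328 1.015
vertex 1.149 5.072 1.147
endloop
endfacet
facet normal 0.881 0.400 0.253
outer loop
vertex 1.461 4.655 0.72
vertex 1.149 5.072 1.147
vertex 1.481 3.632 2.265
endloop
endfacet
facet normal -0.354 0.848 0.393
outer loop
vertex 1.228 2.526 -2.288
vertex 0.408 1.977 -1.842
vertex 1.333 2.109 -1.294
endloop
endfacet
facet normal 0.355 0.875 0.329
outer loop
vertex 1.228 2.526 -2.288
vertex 1.333 2.109 -1.294
vertex 2.152 2.042 -1.999
endloop
endfacet
facet normal 0.519 0.776 -0.358
outer loop
vertex 1.228 2.526 -2.288
vertex 2.152 2.042 -1.999
vertex 1.734 1.867 -2.983
endloop
endfacet
facet normal -0.090 0.689 -0.719
outer loop
vertex 1.228 2.526 -2.288
vertex 1.734 1.867 -2.983
vertex 0.656 1.827 -2.886
endloop
endfacet
facet normal -0.630 0.734 -0.255
outer loop
vertex 1.228 2.526 -2.288
vertex 0.656 1.827 -2.886
vertex 0.408 1.977 -1.842
endloop
endfacet
facet normal 0.631 0.332 0.701
outer loop
vertex 2.152 2.042 -1.999
vertex 1.333 2.109 -1.294
vertex 1.904 1.193 -1.374
endloop
endfacet
facet normal -0.518 0.289 0.805
outer loop
vertex 1.333 2.109 -1.294
vertex 0.408 1.977 -1.842
vertex 0.826 1.153 -1.277
endloop
endfacet
facet normal -0.964 0.102 -0.244
outer loop
vertex 0.408 1.977 -1.842
vertex 0.656 1.827 -2.886
vertex 0.408 0.978 -2.261
endloop
endfacet
facet normal -0.091 0.030 -0.995
outer loop
vertex 0.656 1.827 -2.886
vertex 1.734 1.867 -2.983
vertex 1.227 0.911 -2.966
endloop
endfacet
facet normal 0.895 0.172 -0.411
outer loop
vertex 1.734 1.867 -2.983
vertex 2.152 2.042 -1.999
vertex 2.152 1.043 -2.418
endloop
endfacet
facet normal 0.090 -0.689 0.719
outer loop
vertex 1.332 0.494 -1.972
vertex 1.904 1.193 -1.374
vertex 0.826 1.153 -1.277
endloop
endfacet
facet normal -0.519 -0.776 0.358
outer loop
vertex 1.332 0.494 -1.972
vertex 0.826 1.153 -1.277
vertex 0.408 0.978 -2.261
endloop
endfacet
facet normal -0.355 -0.875 -0.329
outer loop
vertex 1.332 0.494 -1.972
vertex 0.408 0.978 -2.261
vertex 1.227 0.911 -2.966
endloop
endfacet
facet normal 0.354 -0.848 -0.393
outer loop
vertex 1.332 0.494 -1.972
vertex 1.227 0.911 -2.966
vertex 2.152 1.043 -2.418
endloop
endfacet
facet normal 0.630 -0.734 0.255
outer loop
vertex 1.332 0.494 -1.972
vertex 2.152 1.043 -2.418
vertex 1.904 1.193 -1.374
endloop
endfacet
facet normal 0.091 -0.030 0.995
outer loop
vertex 0.826 1.153 -1.277
vertex 1.904 1.193 -1.374
vertex 1.333 2.109 -1.294
endloop
endfacet
facet normal -0.895 -0.172 0.411
outer loop
vertex 0.408 0.978 -2.261
vertex 0.826 1.153 -1.277
vertex 0.408 1.977 -1.842
endloop
endfacet
facet normal -0.631 -0.332 -0.701
outer loop
vertex 1.227 0.911 -2.966
vertex 0.408 0.978 -2.261
vertex 0.656 1.827 -2.886
endloop
endfacet
facet normal 0.518 -0.289 -0.805
outer loop
vertex 2.152 1.043 -2.418
vertex 1.227 0.911 -2.966
vertex 1.734 1.867 -2.983
endloop
endfacet
facet normal 0.964 -0.102 0.244
outer loop
vertex 1.904 1.193 -1.374
vertex 2.152 1.043 -2.418
vertex 2.152 2.042 -1.999
endloop
endfacet

endsolid


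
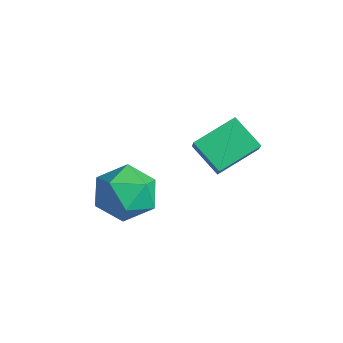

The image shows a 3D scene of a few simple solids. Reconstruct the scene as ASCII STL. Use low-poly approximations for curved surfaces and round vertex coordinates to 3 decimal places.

solid 
facet normal -0.616 0.341 -0.710
outer loop
vertex -3.326 4.529 -1.491
vertex -2.249 4.831 -2.281
vertex -3.393 3.012 -2.161
endloop
endfacet
facet normal -0.786 -0.220 0.578
outer loop
vertex -2.591 2.569 -1.239
vertex -3.326 4.529 -1.491
vertex -3.393 3.012 -2.161
endloop
endfacet
facet normal -0.617 0.341 -0.709
outer loop
vertex -3.393 3.012 -2.161
vertex -2.249 4.831 -2.281
vertex -2.316 3.314 -2.952
endloop
endfacet
facet normal -0.040 -0.914 -0.404
outer loop
vertex -2.316 3.314 -2.952
vertex -2.591 2.569 -1.239
vertex -3.393 3.012 -2.161
endloop
endfacet
facet normal 0.040 0.914 0.404
outer loop
vertex -3.326 4.529 -1.491
vertex -1.447 4.388 -1.359
vertex -2.249 4.831 -2.281
endloop
endfacet
facet normal -0.786 -0.221 0.577
outer loop
vertex -2.524 4.086 -0.568
vertex -3.326 4.529 -1.491
vertex -2.591 2.569 -1.239
endloop
endfacet
facet normal 0.040 0.914 0.404
outer loop
vertex -2.524 4.086 -0.568
vertex -1.447 4.388 -1.359
vertex -3.326 4.529 -1.491
endloop
endfacet
facet normal 0.786 0.221 -0.578
outer loop
vertex -2.249 4.831 -2.281
vertex -1.447 4.388 -1.359
vertex -2.316 3.314 -2.952
endloop
endfacet
facet normal -0.040 -0.914 -0.404
outer loop
vertex -1.514 2.871 -2.029
vertex -2.591 2.569 -1.239
vertex -2.316 3.314 -2.952
endloop
endfacet
facet normal 0.786 0.220 -0.577
outer loop
vertex -2.316 3.314 -2.952
vertex -1.447 4.388 -1.359
vertex -1.514 2.871 -2.029
endloop
endfacet
facet normal 0.616 -0.341 0.710
outer loop
vertex -1.514 2.871 -2.029
vertex -2.524 4.086 -0.568
vertex -2.591 2.569 -1.239
endloop
endfacet
facet normal 0.617 -0.341 0.710
outer loop
vertex -1.447 4.388 -1.359
vertex -2.524 4.086 -0.568
vertex -1.514 2.871 -2.029
endloop
endfacet
facet normal -0.421 0.857 -0.299
outer loop
vertex -3.629 1.223 -4.428
vertex -4.464 1.099 -3.607
vertex -3.47 1.676 -3.353
endloop
endfacet
facet normal 0.285 0.868 -0.408
outer loop
vertex -3.629 1.223 -4.428
vertex -3.47 1.676 -3.353
vertex -2.582 1.128 -3.899
endloop
endfacet
facet normal 0.450 0.320 -0.834
outer loop
vertex -3.629 1.223 -4.428
vertex -2.582 1.128 -3.899
vertex -3.027 0.213 -4.49
endloop
endfacet
facet normal -0.152 -0.030 -0.988
outer loop
vertex -3.629 1.223 -4.428
vertex -3.027 0.213 -4.49
vertex -4.191 0.194 -4.31
endloop
endfacet
facet normal -0.691 0.302 -0.657
outer loop
vertex -3.629 1.223 -4.428
vertex -4.191 0.194 -4.31
vertex -4.464 1.099 -3.607
endloop
endfacet
facet normal 0.607 0.764 0.220
outer loop
vertex -2.582 1.128 -3.899
vertex -3.47 1.676 -3.353
vertex -2.769 0.946 -2.75
endloop
endfacet
facet normal -0.535 0.746 0.397
outer loop
vertex -3.47 1.676 -3.353
vertex -4.464 1.099 -3.607
vertex -3.933 0.927 -2.57
endloop
endfacet
facet normal -0.972 -0.152 -0.182
outer loop
vertex -4.464 1.099 -3.607
vertex -4.191 0.194 -4.31
vertex -4.378 0.012 -3.161
endloop
endfacet
facet normal -0.100 -0.689 -0.718
outer loop
vertex -4.191 0.194 -4.31
vertex -3.027 0.213 -4.49
vertex -3.49 -0.536 -3.707
endloop
endfacet
facet normal 0.875 -0.123 -0.468
outer loop
vertex -3.027 0.213 -4.49
vertex -2.582 1.128 -3.899
vertex -2.496 0.041 -3.453
endloop
endfacet
facet normal 0.152 0.030 0.988
outer loop
vertex -3.331 -0.083 -2.632
vertex -2.769 0.946 -2.75
vertex -3.933 0.927 -2.57
endloop
endfacet
facet normal -0.450 -0.320 0.834
outer loop
vertex -3.331 -0.083 -2.632
vertex -3.933 0.927 -2.57
vertex -4.378 0.012 -3.161
endloop
endfacet
facet normal -0.285 -0.868 0.408
outer loop
vertex -3.331 -0.083 -2.632
vertex -4.378 0.012 -3.161
vertex -3.49 -0.536 -3.707
endloop
endfacet
facet normal 0.421 -0.857 0.299
outer loop
vertex -3.331 -0.083 -2.632
vertex -3.49 -0.536 -3.707
vertex -2.496 0.041 -3.453
endloop
endfacet
facet normal 0.691 -0.302 0.657
outer loop
vertex -3.331 -0.083 -2.632
vertex -2.496 0.041 -3.453
vertex -2.769 0.946 -2.75
endloop
endfacet
facet normal 0.100 0.689 0.718
outer loop
vertex -3.933 0.927 -2.57
vertex -2.769 0.946 -2.75
vertex -3.47 1.676 -3.353
endloop
endfacet
facet normal -0.875 0.123 0.468
outer loop
vertex -4.378 0.012 -3.161
vertex -3.933 0.927 -2.57
vertex -4.464 1.099 -3.607
endloop
endfacet
facet normal -0.607 -0.764 -0.220
outer loop
vertex -3.49 -0.536 -3.707
vertex -4.378 0.012 -3.161
vertex -4.191 0.194 -4.31
endloop
endfacet
facet normal 0.535 -0.746 -0.397
outer loop
vertex -2.496 0.041 -3.453
vertex -3.49 -0.536 -3.707
vertex -3.027 0.213 -4.49
endloop
endfacet
facet normal 0.972 0.152 0.182
outer loop
vertex -2.769 0.946 -2.75
vertex -2.496 0.041 -3.453
vertex -2.582 1.128 -3.899
endloop
endfacet

endsolid


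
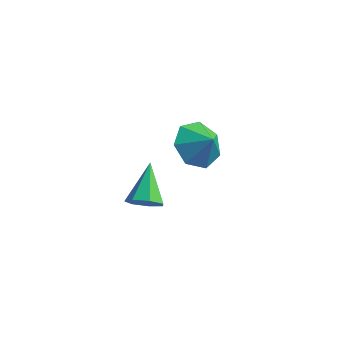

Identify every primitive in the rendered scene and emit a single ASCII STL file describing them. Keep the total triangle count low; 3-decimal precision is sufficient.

solid 
facet normal -0.639 0.196 -0.744
outer loop
vertex 1.208 1.398 1.468
vertex 0.402 1.154 2.096
vertex 0.858 2.088 1.95
endloop
endfacet
facet normal 0.923 0.334 0.191
outer loop
vertex 1.208 1.398 1.468
vertex 0.858 2.088 1.95
vertex 1.078 0.946 2.884
endloop
endfacet
facet normal -0.639 0.195 -0.744
outer loop
vertex 0.858 2.088 1.95
vertex 0.402 1.154 2.096
vertex 0.165 2.075 2.541
endloop
endfacet
facet normal 0.512 0.601 0.614
outer loop
vertex 0.858 2.088 1.95
vertex 0.165 2.075 2.541
vertex 1.078 0.946 2.884
endloop
endfacet
facet normal -0.638 0.195 -0.744
outer loop
vertex 0.165 2.075 2.541
vertex 0.402 1.154 2.096
vertex -0.35 1.368 2.797
endloop
endfacet
facet normal 0.036 0.317 0.948
outer loop
vertex 0.165 2.075 2.541
vertex -0.35 1.368 2.797
vertex 1.078 0.946 2.884
endloop
endfacet
facet normal -0.638 0.197 -0.744
outer loop
vertex -0.35 1.368 2.797
vertex 0.402 1.154 2.096
vertex -0.299 0.5 2.524
endloop
endfacet
facet normal -0.147 -0.305 0.941
outer loop
vertex -0.35 1.368 2.797
vertex -0.299 0.5 2.524
vertex 1.078 0.946 2.884
endloop
endfacet
facet normal -0.638 0.197 -0.744
outer loop
vertex -0.299 0.5 2.524
vertex 0.402 1.154 2.096
vertex 0.279 0.125 1.929
endloop
endfacet
facet normal 0.101 -0.795 0.599
outer loop
vertex -0.299 0.5 2.524
vertex 0.279 0.125 1.929
vertex 1.078 0.946 2.884
endloop
endfacet
facet normal -0.638 0.197 -0.744
outer loop
vertex 0.279 0.125 1.929
vertex 0.402 1.154 2.096
vertex 0.95 0.524 1.459
endloop
endfacet
facet normal 0.593 -0.785 0.179
outer loop
vertex 0.279 0.125 1.929
vertex 0.95 0.524 1.459
vertex 1.078 0.946 2.884
endloop
endfacet
facet normal -0.639 0.196 -0.744
outer loop
vertex 0.95 0.524 1.459
vertex 0.402 1.154 2.096
vertex 1.208 1.398 1.468
endloop
endfacet
facet normal 0.959 -0.283 -0.002
outer loop
vertex 0.95 0.524 1.459
vertex 1.208 1.398 1.468
vertex 1.078 0.946 2.884
endloop
endfacet
facet normal 0.172 -0.833 -0.526
outer loop
vertex 0.324 -3.857 3.904
vertex 0.034 -3.555 3.331
vertex 0.713 -3.547 3.54
endloop
endfacet
facet normal 0.645 0.083 0.760
outer loop
vertex 0.324 -3.857 3.904
vertex 0.713 -3.547 3.54
vertex -0.254 -2.165 4.209
endloop
endfacet
facet normal 0.172 -0.833 -0.526
outer loop
vertex 0.713 -3.547 3.54
vertex 0.034 -3.555 3.331
vertex 0.59 -3.243 3.018
endloop
endfacet
facet normal 0.839 0.533 0.112
outer loop
vertex 0.713 -3.547 3.54
vertex 0.59 -3.243 3.018
vertex -0.254 -2.165 4.209
endloop
endfacet
facet normal 0.172 -0.833 -0.526
outer loop
vertex 0.59 -3.243 3.018
vertex 0.034 -3.555 3.331
vertex 0.049 -3.174 2.732
endloop
endfacet
facet normal 0.355 0.804 -0.477
outer loop
vertex 0.59 -3.243 3.018
vertex 0.049 -3.174 2.732
vertex -0.254 -2.165 4.209
endloop
endfacet
facet normal 0.173 -0.833 -0.525
outer loop
vertex 0.049 -3.174 2.732
vertex 0.034 -3.555 3.331
vertex -0.503 -3.393 2.897
endloop
endfacet
facet normal -0.445 0.695 -0.566
outer loop
vertex 0.049 -3.174 2.732
vertex -0.503 -3.393 2.897
vertex -0.254 -2.165 4.209
endloop
endfacet
facet normal 0.174 -0.833 -0.526
outer loop
vertex -0.503 -3.393 2.897
vertex 0.034 -3.555 3.331
vertex -0.651 -3.734 3.388
endloop
endfacet
facet normal -0.954 0.287 -0.088
outer loop
vertex -0.503 -3.393 2.897
vertex -0.651 -3.734 3.388
vertex -0.254 -2.165 4.209
endloop
endfacet
facet normal 0.174 -0.833 -0.525
outer loop
vertex -0.651 -3.734 3.388
vertex 0.034 -3.555 3.331
vertex -0.282 -3.94 3.837
endloop
endfacet
facet normal -0.792 -0.113 0.599
outer loop
vertex -0.651 -3.734 3.388
vertex -0.282 -3.94 3.837
vertex -0.254 -2.165 4.209
endloop
endfacet
facet normal 0.172 -0.833 -0.526
outer loop
vertex -0.282 -3.94 3.837
vertex 0.034 -3.555 3.331
vertex 0.324 -3.857 3.904
endloop
endfacet
facet normal -0.080 -0.203 0.976
outer loop
vertex -0.282 -3.94 3.837
vertex 0.324 -3.857 3.904
vertex -0.254 -2.165 4.209
endloop
endfacet

endsolid


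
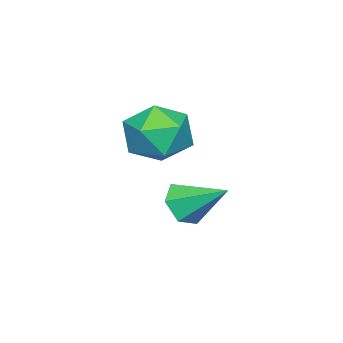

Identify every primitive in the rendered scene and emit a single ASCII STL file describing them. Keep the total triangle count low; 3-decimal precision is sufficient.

solid 
facet normal 0.004 -0.849 -0.528
outer loop
vertex -2.026 -0.359 -3.112
vertex -2.816 -0.6 -2.731
vertex -2.811 -0.119 -3.504
endloop
endfacet
facet normal 0.464 0.752 -0.468
outer loop
vertex -2.026 -0.359 -3.112
vertex -2.811 -0.119 -3.504
vertex -2.824 0.98 -1.749
endloop
endfacet
facet normal 0.004 -0.849 -0.528
outer loop
vertex -2.811 -0.119 -3.504
vertex -2.816 -0.6 -2.731
vertex -3.602 -0.36 -3.123
endloop
endfacet
facet normal -0.458 0.752 -0.474
outer loop
vertex -2.811 -0.119 -3.504
vertex -3.602 -0.36 -3.123
vertex -2.824 0.98 -1.749
endloop
endfacet
facet normal 0.004 -0.849 -0.528
outer loop
vertex -3.602 -0.36 -3.123
vertex -2.816 -0.6 -2.731
vertex -3.606 -0.841 -2.35
endloop
endfacet
facet normal -0.922 0.330 0.201
outer loop
vertex -3.602 -0.36 -3.123
vertex -3.606 -0.841 -2.35
vertex -2.824 0.98 -1.749
endloop
endfacet
facet normal 0.004 -0.849 -0.528
outer loop
vertex -3.606 -0.841 -2.35
vertex -2.816 -0.6 -2.731
vertex -2.821 -1.08 -1.959
endloop
endfacet
facet normal -0.466 -0.090 0.880
outer loop
vertex -3.606 -0.841 -2.35
vertex -2.821 -1.08 -1.959
vertex -2.824 0.98 -1.749
endloop
endfacet
facet normal 0.004 -0.849 -0.528
outer loop
vertex -2.821 -1.08 -1.959
vertex -2.816 -0.6 -2.731
vertex -2.03 -0.839 -2.34
endloop
endfacet
facet normal 0.454 -0.090 0.886
outer loop
vertex -2.821 -1.08 -1.959
vertex -2.03 -0.839 -2.34
vertex -2.824 0.98 -1.749
endloop
endfacet
facet normal 0.004 -0.849 -0.528
outer loop
vertex -2.03 -0.839 -2.34
vertex -2.816 -0.6 -2.731
vertex -2.026 -0.359 -3.112
endloop
endfacet
facet normal 0.919 0.332 0.211
outer loop
vertex -2.03 -0.839 -2.34
vertex -2.026 -0.359 -3.112
vertex -2.824 0.98 -1.749
endloop
endfacet
facet normal -0.576 -0.098 0.812
outer loop
vertex -3.027 -0.612 1.157
vertex -2.965 -1.868 1.05
vertex -2.104 -1.25 1.735
endloop
endfacet
facet normal -0.185 0.499 0.847
outer loop
vertex -3.027 -0.612 1.157
vertex -2.104 -1.25 1.735
vertex -1.848 -0.162 1.15
endloop
endfacet
facet normal -0.341 0.898 0.277
outer loop
vertex -3.027 -0.612 1.157
vertex -1.848 -0.162 1.15
vertex -2.551 -0.107 0.104
endloop
endfacet
facet normal -0.828 0.549 -0.111
outer loop
vertex -3.027 -0.612 1.157
vertex -2.551 -0.107 0.104
vertex -3.242 -1.161 0.042
endloop
endfacet
facet normal -0.973 -0.067 0.221
outer loop
vertex -3.027 -0.612 1.157
vertex -3.242 -1.161 0.042
vertex -2.965 -1.868 1.05
endloop
endfacet
facet normal 0.503 0.314 0.805
outer loop
vertex -1.848 -0.162 1.15
vertex -2.104 -1.25 1.735
vertex -1.058 -1.139 1.038
endloop
endfacet
facet normal -0.128 -0.651 0.748
outer loop
vertex -2.104 -1.25 1.735
vertex -2.965 -1.868 1.05
vertex -1.749 -2.193 0.976
endloop
endfacet
facet normal -0.772 -0.600 -0.209
outer loop
vertex -2.965 -1.868 1.05
vertex -3.242 -1.161 0.042
vertex -2.452 -2.138 -0.07
endloop
endfacet
facet normal -0.538 0.396 -0.744
outer loop
vertex -3.242 -1.161 0.042
vertex -2.551 -0.107 0.104
vertex -2.196 -1.05 -0.655
endloop
endfacet
facet normal 0.250 0.961 -0.117
outer loop
vertex -2.551 -0.107 0.104
vertex -1.848 -0.162 1.15
vertex -1.335 -0.432 0.03
endloop
endfacet
facet normal 0.828 -0.549 0.111
outer loop
vertex -1.273 -1.688 -0.077
vertex -1.058 -1.139 1.038
vertex -1.749 -2.193 0.976
endloop
endfacet
facet normal 0.341 -0.898 -0.277
outer loop
vertex -1.273 -1.688 -0.077
vertex -1.749 -2.193 0.976
vertex -2.452 -2.138 -0.07
endloop
endfacet
facet normal 0.185 -0.499 -0.847
outer loop
vertex -1.273 -1.688 -0.077
vertex -2.452 -2.138 -0.07
vertex -2.196 -1.05 -0.655
endloop
endfacet
facet normal 0.576 0.098 -0.812
outer loop
vertex -1.273 -1.688 -0.077
vertex -2.196 -1.05 -0.655
vertex -1.335 -0.432 0.03
endloop
endfacet
facet normal 0.973 0.067 -0.221
outer loop
vertex -1.273 -1.688 -0.077
vertex -1.335 -0.432 0.03
vertex -1.058 -1.139 1.038
endloop
endfacet
facet normal 0.538 -0.396 0.744
outer loop
vertex -1.749 -2.193 0.976
vertex -1.058 -1.139 1.038
vertex -2.104 -1.25 1.735
endloop
endfacet
facet normal -0.250 -0.961 0.117
outer loop
vertex -2.452 -2.138 -0.07
vertex -1.749 -2.193 0.976
vertex -2.965 -1.868 1.05
endloop
endfacet
facet normal -0.503 -0.314 -0.805
outer loop
vertex -2.196 -1.05 -0.655
vertex -2.452 -2.138 -0.07
vertex -3.242 -1.161 0.042
endloop
endfacet
facet normal 0.128 0.651 -0.748
outer loop
vertex -1.335 -0.432 0.03
vertex -2.196 -1.05 -0.655
vertex -2.551 -0.107 0.104
endloop
endfacet
facet normal 0.772 0.600 0.209
outer loop
vertex -1.058 -1.139 1.038
vertex -1.335 -0.432 0.03
vertex -1.848 -0.162 1.15
endloop
endfacet

endsolid


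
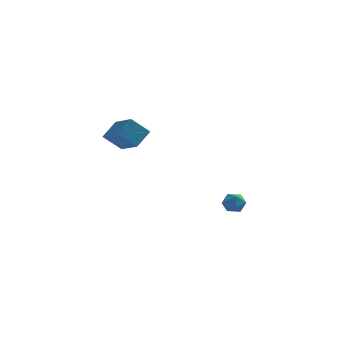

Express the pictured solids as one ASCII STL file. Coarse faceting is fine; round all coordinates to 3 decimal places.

solid 
facet normal -0.468 -0.641 -0.608
outer loop
vertex -4.25 -3.94 4.096
vertex -5.271 -2.433 3.293
vertex -3.236 -3.766 3.132
endloop
endfacet
facet normal 0.513 -0.757 0.403
outer loop
vertex -2.609 -2.907 3.947
vertex -4.25 -3.94 4.096
vertex -3.236 -3.766 3.132
endloop
endfacet
facet normal -0.468 -0.641 -0.608
outer loop
vertex -3.236 -3.766 3.132
vertex -5.271 -2.433 3.293
vertex -4.257 -2.259 2.329
endloop
endfacet
facet normal 0.719 0.123 -0.683
outer loop
vertex -4.257 -2.259 2.329
vertex -2.609 -2.907 3.947
vertex -3.236 -3.766 3.132
endloop
endfacet
facet normal -0.719 -0.123 0.683
outer loop
vertex -4.25 -3.94 4.096
vertex -4.644 -1.574 4.108
vertex -5.271 -2.433 3.293
endloop
endfacet
facet normal 0.513 -0.757 0.403
outer loop
vertex -3.623 -3.081 4.911
vertex -4.25 -3.94 4.096
vertex -2.609 -2.907 3.947
endloop
endfacet
facet normal -0.719 -0.123 0.683
outer loop
vertex -3.623 -3.081 4.911
vertex -4.644 -1.574 4.108
vertex -4.25 -3.94 4.096
endloop
endfacet
facet normal -0.513 0.757 -0.403
outer loop
vertex -5.271 -2.433 3.293
vertex -4.644 -1.574 4.108
vertex -4.257 -2.259 2.329
endloop
endfacet
facet normal 0.719 0.123 -0.683
outer loop
vertex -3.63 -1.4 3.144
vertex -2.609 -2.907 3.947
vertex -4.257 -2.259 2.329
endloop
endfacet
facet normal -0.513 0.757 -0.403
outer loop
vertex -4.257 -2.259 2.329
vertex -4.644 -1.574 4.108
vertex -3.63 -1.4 3.144
endloop
endfacet
facet normal 0.468 0.641 0.608
outer loop
vertex -3.63 -1.4 3.144
vertex -3.623 -3.081 4.911
vertex -2.609 -2.907 3.947
endloop
endfacet
facet normal 0.468 0.641 0.608
outer loop
vertex -4.644 -1.574 4.108
vertex -3.623 -3.081 4.911
vertex -3.63 -1.4 3.144
endloop
endfacet
facet normal -0.716 0.652 0.250
outer loop
vertex 1.488 3.59 -3.822
vertex 0.941 3.033 -3.937
vertex 1.27 3.122 -3.226
endloop
endfacet
facet normal -0.108 0.801 0.589
outer loop
vertex 1.488 3.59 -3.822
vertex 1.27 3.122 -3.226
vertex 2.031 3.3 -3.329
endloop
endfacet
facet normal 0.398 0.912 0.098
outer loop
vertex 1.488 3.59 -3.822
vertex 2.031 3.3 -3.329
vertex 2.173 3.321 -4.104
endloop
endfacet
facet normal 0.101 0.831 -0.546
outer loop
vertex 1.488 3.59 -3.822
vertex 2.173 3.321 -4.104
vertex 1.5 3.156 -4.48
endloop
endfacet
facet normal -0.588 0.671 -0.453
outer loop
vertex 1.488 3.59 -3.822
vertex 1.5 3.156 -4.48
vertex 0.941 3.033 -3.937
endloop
endfacet
facet normal 0.078 0.227 0.971
outer loop
vertex 2.031 3.3 -3.329
vertex 1.27 3.122 -3.226
vertex 1.82 2.564 -3.14
endloop
endfacet
facet normal -0.907 -0.015 0.421
outer loop
vertex 1.27 3.122 -3.226
vertex 0.941 3.033 -3.937
vertex 1.147 2.399 -3.516
endloop
endfacet
facet normal -0.699 0.017 -0.715
outer loop
vertex 0.941 3.033 -3.937
vertex 1.5 3.156 -4.48
vertex 1.289 2.42 -4.291
endloop
endfacet
facet normal 0.416 0.277 -0.866
outer loop
vertex 1.5 3.156 -4.48
vertex 2.173 3.321 -4.104
vertex 2.05 2.598 -4.394
endloop
endfacet
facet normal 0.896 0.408 0.175
outer loop
vertex 2.173 3.321 -4.104
vertex 2.031 3.3 -3.329
vertex 2.379 2.687 -3.683
endloop
endfacet
facet normal -0.101 -0.831 0.546
outer loop
vertex 1.832 2.13 -3.798
vertex 1.82 2.564 -3.14
vertex 1.147 2.399 -3.516
endloop
endfacet
facet normal -0.398 -0.912 -0.098
outer loop
vertex 1.832 2.13 -3.798
vertex 1.147 2.399 -3.516
vertex 1.289 2.42 -4.291
endloop
endfacet
facet normal 0.108 -0.801 -0.589
outer loop
vertex 1.832 2.13 -3.798
vertex 1.289 2.42 -4.291
vertex 2.05 2.598 -4.394
endloop
endfacet
facet normal 0.716 -0.652 -0.250
outer loop
vertex 1.832 2.13 -3.798
vertex 2.05 2.598 -4.394
vertex 2.379 2.687 -3.683
endloop
endfacet
facet normal 0.588 -0.671 0.453
outer loop
vertex 1.832 2.13 -3.798
vertex 2.379 2.687 -3.683
vertex 1.82 2.564 -3.14
endloop
endfacet
facet normal -0.416 -0.277 0.866
outer loop
vertex 1.147 2.399 -3.516
vertex 1.82 2.564 -3.14
vertex 1.27 3.122 -3.226
endloop
endfacet
facet normal -0.896 -0.408 -0.175
outer loop
vertex 1.289 2.42 -4.291
vertex 1.147 2.399 -3.516
vertex 0.941 3.033 -3.937
endloop
endfacet
facet normal -0.078 -0.227 -0.971
outer loop
vertex 2.05 2.598 -4.394
vertex 1.289 2.42 -4.291
vertex 1.5 3.156 -4.48
endloop
endfacet
facet normal 0.907 0.015 -0.421
outer loop
vertex 2.379 2.687 -3.683
vertex 2.05 2.598 -4.394
vertex 2.173 3.321 -4.104
endloop
endfacet
facet normal 0.699 -0.017 0.715
outer loop
vertex 1.82 2.564 -3.14
vertex 2.379 2.687 -3.683
vertex 2.031 3.3 -3.329
endloop
endfacet

endsolid


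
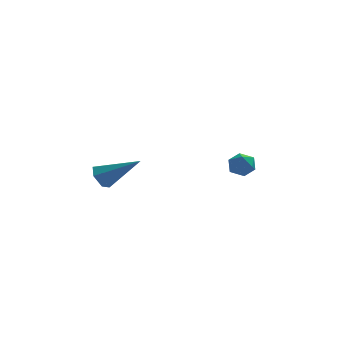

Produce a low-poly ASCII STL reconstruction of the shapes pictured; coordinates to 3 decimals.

solid 
facet normal -0.817 0.203 -0.540
outer loop
vertex -3.82 -0.243 1.185
vertex -4.177 -0.117 1.773
vertex -3.836 0.403 1.452
endloop
endfacet
facet normal 0.781 0.255 -0.571
outer loop
vertex -3.82 -0.243 1.185
vertex -3.836 0.403 1.452
vertex -2.463 -0.543 2.907
endloop
endfacet
facet normal -0.817 0.202 -0.541
outer loop
vertex -3.836 0.403 1.452
vertex -4.177 -0.117 1.773
vertex -4.194 0.53 2.04
endloop
endfacet
facet normal 0.484 0.868 0.107
outer loop
vertex -3.836 0.403 1.452
vertex -4.194 0.53 2.04
vertex -2.463 -0.543 2.907
endloop
endfacet
facet normal -0.817 0.202 -0.541
outer loop
vertex -4.194 0.53 2.04
vertex -4.177 -0.117 1.773
vertex -4.535 0.01 2.361
endloop
endfacet
facet normal -0.070 0.557 0.828
outer loop
vertex -4.194 0.53 2.04
vertex -4.535 0.01 2.361
vertex -2.463 -0.543 2.907
endloop
endfacet
facet normal -0.816 0.203 -0.541
outer loop
vertex -4.535 0.01 2.361
vertex -4.177 -0.117 1.773
vertex -4.519 -0.637 2.094
endloop
endfacet
facet normal -0.327 -0.367 0.871
outer loop
vertex -4.535 0.01 2.361
vertex -4.519 -0.637 2.094
vertex -2.463 -0.543 2.907
endloop
endfacet
facet normal -0.817 0.204 -0.540
outer loop
vertex -4.519 -0.637 2.094
vertex -4.177 -0.117 1.773
vertex -4.161 -0.763 1.505
endloop
endfacet
facet normal -0.031 -0.981 0.191
outer loop
vertex -4.519 -0.637 2.094
vertex -4.161 -0.763 1.505
vertex -2.463 -0.543 2.907
endloop
endfacet
facet normal -0.817 0.204 -0.540
outer loop
vertex -4.161 -0.763 1.505
vertex -4.177 -0.117 1.773
vertex -3.82 -0.243 1.185
endloop
endfacet
facet normal 0.523 -0.668 -0.529
outer loop
vertex -4.161 -0.763 1.505
vertex -3.82 -0.243 1.185
vertex -2.463 -0.543 2.907
endloop
endfacet
facet normal -0.654 0.608 0.449
outer loop
vertex 1.986 3.661 0.76
vertex 1.77 3.108 1.194
vertex 2.322 3.546 1.405
endloop
endfacet
facet normal -0.086 0.972 0.218
outer loop
vertex 1.986 3.661 0.76
vertex 2.322 3.546 1.405
vertex 2.719 3.715 0.808
endloop
endfacet
facet normal -0.032 0.872 -0.488
outer loop
vertex 1.986 3.661 0.76
vertex 2.719 3.715 0.808
vertex 2.412 3.38 0.229
endloop
endfacet
facet normal -0.567 0.448 -0.692
outer loop
vertex 1.986 3.661 0.76
vertex 2.412 3.38 0.229
vertex 1.825 3.005 0.467
endloop
endfacet
facet normal -0.952 0.284 -0.112
outer loop
vertex 1.986 3.661 0.76
vertex 1.825 3.005 0.467
vertex 1.77 3.108 1.194
endloop
endfacet
facet normal 0.494 0.693 0.525
outer loop
vertex 2.719 3.715 0.808
vertex 2.322 3.546 1.405
vertex 2.955 3.195 1.273
endloop
endfacet
facet normal -0.426 0.104 0.899
outer loop
vertex 2.322 3.546 1.405
vertex 1.77 3.108 1.194
vertex 2.368 2.82 1.511
endloop
endfacet
facet normal -0.907 -0.420 -0.009
outer loop
vertex 1.77 3.108 1.194
vertex 1.825 3.005 0.467
vertex 2.061 2.485 0.932
endloop
endfacet
facet normal -0.284 -0.156 -0.946
outer loop
vertex 1.825 3.005 0.467
vertex 2.412 3.38 0.229
vertex 2.458 2.654 0.335
endloop
endfacet
facet normal 0.582 0.531 -0.616
outer loop
vertex 2.412 3.38 0.229
vertex 2.719 3.715 0.808
vertex 3.01 3.092 0.546
endloop
endfacet
facet normal 0.567 -0.448 0.692
outer loop
vertex 2.794 2.539 0.98
vertex 2.955 3.195 1.273
vertex 2.368 2.82 1.511
endloop
endfacet
facet normal 0.032 -0.872 0.488
outer loop
vertex 2.794 2.539 0.98
vertex 2.368 2.82 1.511
vertex 2.061 2.485 0.932
endloop
endfacet
facet normal 0.086 -0.972 -0.218
outer loop
vertex 2.794 2.539 0.98
vertex 2.061 2.485 0.932
vertex 2.458 2.654 0.335
endloop
endfacet
facet normal 0.654 -0.608 -0.449
outer loop
vertex 2.794 2.539 0.98
vertex 2.458 2.654 0.335
vertex 3.01 3.092 0.546
endloop
endfacet
facet normal 0.952 -0.284 0.112
outer loop
vertex 2.794 2.539 0.98
vertex 3.01 3.092 0.546
vertex 2.955 3.195 1.273
endloop
endfacet
facet normal 0.284 0.156 0.946
outer loop
vertex 2.368 2.82 1.511
vertex 2.955 3.195 1.273
vertex 2.322 3.546 1.405
endloop
endfacet
facet normal -0.582 -0.531 0.616
outer loop
vertex 2.061 2.485 0.932
vertex 2.368 2.82 1.511
vertex 1.77 3.108 1.194
endloop
endfacet
facet normal -0.494 -0.693 -0.525
outer loop
vertex 2.458 2.654 0.335
vertex 2.061 2.485 0.932
vertex 1.825 3.005 0.467
endloop
endfacet
facet normal 0.426 -0.104 -0.899
outer loop
vertex 3.01 3.092 0.546
vertex 2.458 2.654 0.335
vertex 2.412 3.38 0.229
endloop
endfacet
facet normal 0.907 0.420 0.009
outer loop
vertex 2.955 3.195 1.273
vertex 3.01 3.092 0.546
vertex 2.719 3.715 0.808
endloop
endfacet

endsolid


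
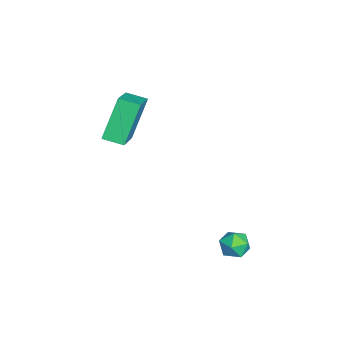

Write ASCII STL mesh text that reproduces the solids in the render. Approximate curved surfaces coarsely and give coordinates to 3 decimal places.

solid 
facet normal -0.866 0.081 -0.494
outer loop
vertex -2.403 -1.119 0.972
vertex -2.209 -0.263 0.772
vertex -1.518 -1.705 -0.675
endloop
endfacet
facet normal -0.216 -0.951 0.222
outer loop
vertex 0.309 -1.877 0.368
vertex -2.403 -1.119 0.972
vertex -1.518 -1.705 -0.675
endloop
endfacet
facet normal -0.865 0.082 -0.495
outer loop
vertex -1.518 -1.705 -0.675
vertex -2.209 -0.263 0.772
vertex -1.323 -0.849 -0.875
endloop
endfacet
facet normal 0.452 -0.299 -0.841
outer loop
vertex -1.323 -0.849 -0.875
vertex 0.309 -1.877 0.368
vertex -1.518 -1.705 -0.675
endloop
endfacet
facet normal -0.452 0.299 0.841
outer loop
vertex -2.403 -1.119 0.972
vertex -0.382 -0.435 1.815
vertex -2.209 -0.263 0.772
endloop
endfacet
facet normal -0.216 -0.951 0.222
outer loop
vertex -0.577 -1.291 2.015
vertex -2.403 -1.119 0.972
vertex 0.309 -1.877 0.368
endloop
endfacet
facet normal -0.452 0.299 0.840
outer loop
vertex -0.577 -1.291 2.015
vertex -0.382 -0.435 1.815
vertex -2.403 -1.119 0.972
endloop
endfacet
facet normal 0.216 0.951 -0.222
outer loop
vertex -2.209 -0.263 0.772
vertex -0.382 -0.435 1.815
vertex -1.323 -0.849 -0.875
endloop
endfacet
facet normal 0.452 -0.299 -0.841
outer loop
vertex 0.503 -1.021 0.168
vertex 0.309 -1.877 0.368
vertex -1.323 -0.849 -0.875
endloop
endfacet
facet normal 0.216 0.951 -0.222
outer loop
vertex -1.323 -0.849 -0.875
vertex -0.382 -0.435 1.815
vertex 0.503 -1.021 0.168
endloop
endfacet
facet normal 0.866 -0.081 0.494
outer loop
vertex 0.503 -1.021 0.168
vertex -0.577 -1.291 2.015
vertex 0.309 -1.877 0.368
endloop
endfacet
facet normal 0.866 -0.082 0.494
outer loop
vertex -0.382 -0.435 1.815
vertex -0.577 -1.291 2.015
vertex 0.503 -1.021 0.168
endloop
endfacet
facet normal -0.662 0.726 -0.185
outer loop
vertex 3.272 3.729 -3.364
vertex 2.787 3.279 -3.396
vertex 2.937 3.563 -2.817
endloop
endfacet
facet normal -0.125 0.968 0.217
outer loop
vertex 3.272 3.729 -3.364
vertex 2.937 3.563 -2.817
vertex 3.594 3.642 -2.792
endloop
endfacet
facet normal 0.483 0.864 -0.141
outer loop
vertex 3.272 3.729 -3.364
vertex 3.594 3.642 -2.792
vertex 3.85 3.407 -3.356
endloop
endfacet
facet normal 0.321 0.558 -0.765
outer loop
vertex 3.272 3.729 -3.364
vertex 3.85 3.407 -3.356
vertex 3.351 3.183 -3.729
endloop
endfacet
facet normal -0.387 0.473 -0.792
outer loop
vertex 3.272 3.729 -3.364
vertex 3.351 3.183 -3.729
vertex 2.787 3.279 -3.396
endloop
endfacet
facet normal -0.100 0.573 0.813
outer loop
vertex 3.594 3.642 -2.792
vertex 2.937 3.563 -2.817
vertex 3.309 3.137 -2.471
endloop
endfacet
facet normal -0.970 0.183 0.162
outer loop
vertex 2.937 3.563 -2.817
vertex 2.787 3.279 -3.396
vertex 2.81 2.913 -2.844
endloop
endfacet
facet normal -0.524 -0.227 -0.821
outer loop
vertex 2.787 3.279 -3.396
vertex 3.351 3.183 -3.729
vertex 3.066 2.678 -3.408
endloop
endfacet
facet normal 0.622 -0.089 -0.778
outer loop
vertex 3.351 3.183 -3.729
vertex 3.85 3.407 -3.356
vertex 3.723 2.757 -3.383
endloop
endfacet
facet normal 0.884 0.406 0.232
outer loop
vertex 3.85 3.407 -3.356
vertex 3.594 3.642 -2.792
vertex 3.873 3.041 -2.804
endloop
endfacet
facet normal -0.321 -0.558 0.765
outer loop
vertex 3.388 2.591 -2.836
vertex 3.309 3.137 -2.471
vertex 2.81 2.913 -2.844
endloop
endfacet
facet normal -0.483 -0.864 0.141
outer loop
vertex 3.388 2.591 -2.836
vertex 2.81 2.913 -2.844
vertex 3.066 2.678 -3.408
endloop
endfacet
facet normal 0.125 -0.968 -0.217
outer loop
vertex 3.388 2.591 -2.836
vertex 3.066 2.678 -3.408
vertex 3.723 2.757 -3.383
endloop
endfacet
facet normal 0.662 -0.726 0.185
outer loop
vertex 3.388 2.591 -2.836
vertex 3.723 2.757 -3.383
vertex 3.873 3.041 -2.804
endloop
endfacet
facet normal 0.387 -0.473 0.792
outer loop
vertex 3.388 2.591 -2.836
vertex 3.873 3.041 -2.804
vertex 3.309 3.137 -2.471
endloop
endfacet
facet normal -0.622 0.089 0.778
outer loop
vertex 2.81 2.913 -2.844
vertex 3.309 3.137 -2.471
vertex 2.937 3.563 -2.817
endloop
endfacet
facet normal -0.884 -0.406 -0.232
outer loop
vertex 3.066 2.678 -3.408
vertex 2.81 2.913 -2.844
vertex 2.787 3.279 -3.396
endloop
endfacet
facet normal 0.100 -0.573 -0.813
outer loop
vertex 3.723 2.757 -3.383
vertex 3.066 2.678 -3.408
vertex 3.351 3.183 -3.729
endloop
endfacet
facet normal 0.970 -0.183 -0.162
outer loop
vertex 3.873 3.041 -2.804
vertex 3.723 2.757 -3.383
vertex 3.85 3.407 -3.356
endloop
endfacet
facet normal 0.524 0.227 0.821
outer loop
vertex 3.309 3.137 -2.471
vertex 3.873 3.041 -2.804
vertex 3.594 3.642 -2.792
endloop
endfacet

endsolid


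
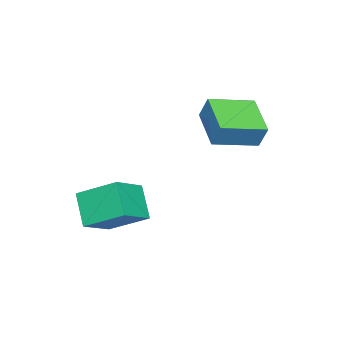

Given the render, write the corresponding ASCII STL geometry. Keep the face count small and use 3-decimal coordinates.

solid 
facet normal -0.692 0.697 -0.185
outer loop
vertex -3.248 3.65 0.83
vertex -1.871 4.813 0.06
vertex -3.432 3.2 -0.179
endloop
endfacet
facet normal -0.703 -0.593 0.393
outer loop
vertex -2.089 1.847 0.18
vertex -3.248 3.65 0.83
vertex -3.432 3.2 -0.179
endloop
endfacet
facet normal -0.692 0.697 -0.185
outer loop
vertex -3.432 3.2 -0.179
vertex -1.871 4.813 0.06
vertex -2.055 4.363 -0.949
endloop
endfacet
facet normal -0.164 -0.402 -0.901
outer loop
vertex -2.055 4.363 -0.949
vertex -2.089 1.847 0.18
vertex -3.432 3.2 -0.179
endloop
endfacet
facet normal 0.164 0.402 0.901
outer loop
vertex -3.248 3.65 0.83
vertex -0.528 3.46 0.419
vertex -1.871 4.813 0.06
endloop
endfacet
facet normal -0.703 -0.593 0.393
outer loop
vertex -1.905 2.297 1.189
vertex -3.248 3.65 0.83
vertex -2.089 1.847 0.18
endloop
endfacet
facet normal 0.164 0.402 0.901
outer loop
vertex -1.905 2.297 1.189
vertex -0.528 3.46 0.419
vertex -3.248 3.65 0.83
endloop
endfacet
facet normal 0.703 0.593 -0.393
outer loop
vertex -1.871 4.813 0.06
vertex -0.528 3.46 0.419
vertex -2.055 4.363 -0.949
endloop
endfacet
facet normal -0.164 -0.402 -0.901
outer loop
vertex -0.712 3.01 -0.59
vertex -2.089 1.847 0.18
vertex -2.055 4.363 -0.949
endloop
endfacet
facet normal 0.703 0.593 -0.393
outer loop
vertex -2.055 4.363 -0.949
vertex -0.528 3.46 0.419
vertex -0.712 3.01 -0.59
endloop
endfacet
facet normal 0.692 -0.697 0.185
outer loop
vertex -0.712 3.01 -0.59
vertex -1.905 2.297 1.189
vertex -2.089 1.847 0.18
endloop
endfacet
facet normal 0.692 -0.697 0.185
outer loop
vertex -0.528 3.46 0.419
vertex -1.905 2.297 1.189
vertex -0.712 3.01 -0.59
endloop
endfacet
facet normal -0.492 -0.452 0.744
outer loop
vertex 1.493 0.155 -2.239
vertex 0.028 0.454 -3.027
vertex 1.645 -1.515 -3.153
endloop
endfacet
facet normal 0.867 -0.176 0.466
outer loop
vertex 2.452 -0.774 -4.373
vertex 1.493 0.155 -2.239
vertex 1.645 -1.515 -3.153
endloop
endfacet
facet normal -0.492 -0.452 0.744
outer loop
vertex 1.645 -1.515 -3.153
vertex 0.028 0.454 -3.027
vertex 0.18 -1.216 -3.941
endloop
endfacet
facet normal 0.079 -0.874 -0.479
outer loop
vertex 0.18 -1.216 -3.941
vertex 2.452 -0.774 -4.373
vertex 1.645 -1.515 -3.153
endloop
endfacet
facet normal -0.079 0.874 0.479
outer loop
vertex 1.493 0.155 -2.239
vertex 0.835 1.195 -4.247
vertex 0.028 0.454 -3.027
endloop
endfacet
facet normal 0.867 -0.176 0.466
outer loop
vertex 2.3 0.896 -3.459
vertex 1.493 0.155 -2.239
vertex 2.452 -0.774 -4.373
endloop
endfacet
facet normal -0.079 0.874 0.479
outer loop
vertex 2.3 0.896 -3.459
vertex 0.835 1.195 -4.247
vertex 1.493 0.155 -2.239
endloop
endfacet
facet normal -0.867 0.176 -0.466
outer loop
vertex 0.028 0.454 -3.027
vertex 0.835 1.195 -4.247
vertex 0.18 -1.216 -3.941
endloop
endfacet
facet normal 0.079 -0.874 -0.479
outer loop
vertex 0.987 -0.475 -5.161
vertex 2.452 -0.774 -4.373
vertex 0.18 -1.216 -3.941
endloop
endfacet
facet normal -0.867 0.176 -0.466
outer loop
vertex 0.18 -1.216 -3.941
vertex 0.835 1.195 -4.247
vertex 0.987 -0.475 -5.161
endloop
endfacet
facet normal 0.492 0.452 -0.744
outer loop
vertex 0.987 -0.475 -5.161
vertex 2.3 0.896 -3.459
vertex 2.452 -0.774 -4.373
endloop
endfacet
facet normal 0.492 0.452 -0.744
outer loop
vertex 0.835 1.195 -4.247
vertex 2.3 0.896 -3.459
vertex 0.987 -0.475 -5.161
endloop
endfacet

endsolid
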